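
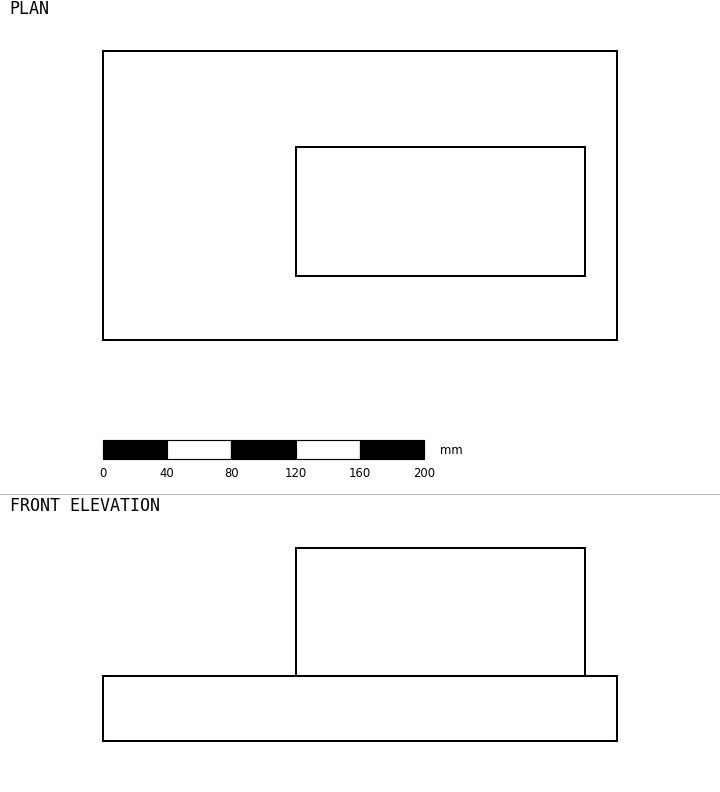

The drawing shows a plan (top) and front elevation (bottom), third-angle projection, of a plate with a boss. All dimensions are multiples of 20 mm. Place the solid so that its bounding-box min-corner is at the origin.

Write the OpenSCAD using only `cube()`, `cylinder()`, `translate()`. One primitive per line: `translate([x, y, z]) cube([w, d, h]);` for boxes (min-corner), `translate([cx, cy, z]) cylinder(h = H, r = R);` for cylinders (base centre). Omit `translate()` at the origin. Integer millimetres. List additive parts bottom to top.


cube([320, 180, 40]);
translate([120, 40, 40]) cube([180, 80, 80]);


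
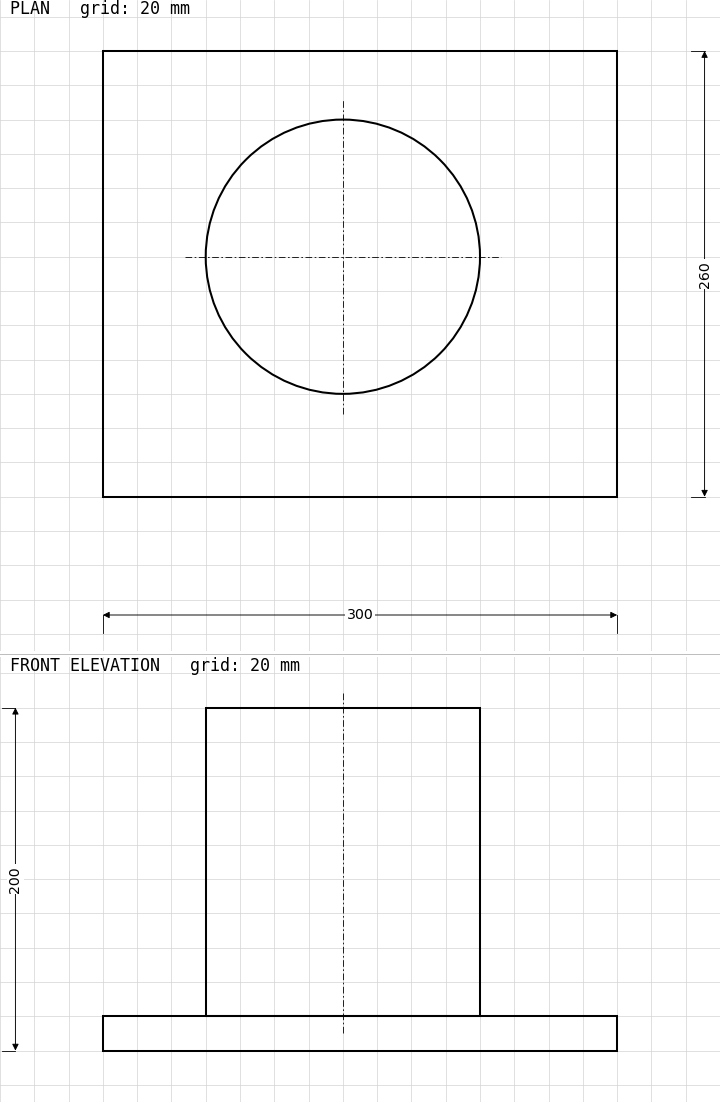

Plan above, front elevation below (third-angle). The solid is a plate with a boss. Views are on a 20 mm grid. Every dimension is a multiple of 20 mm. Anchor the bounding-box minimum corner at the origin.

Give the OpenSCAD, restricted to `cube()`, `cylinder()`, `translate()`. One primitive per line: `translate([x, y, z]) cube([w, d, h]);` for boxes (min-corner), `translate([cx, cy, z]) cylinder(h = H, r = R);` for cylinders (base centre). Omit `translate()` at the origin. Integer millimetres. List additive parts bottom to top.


cube([300, 260, 20]);
translate([140, 140, 20]) cylinder(h = 180, r = 80);


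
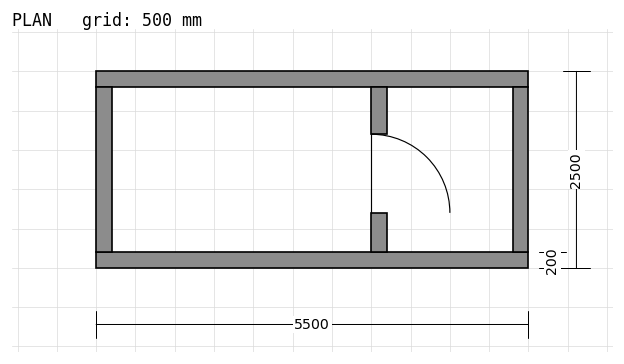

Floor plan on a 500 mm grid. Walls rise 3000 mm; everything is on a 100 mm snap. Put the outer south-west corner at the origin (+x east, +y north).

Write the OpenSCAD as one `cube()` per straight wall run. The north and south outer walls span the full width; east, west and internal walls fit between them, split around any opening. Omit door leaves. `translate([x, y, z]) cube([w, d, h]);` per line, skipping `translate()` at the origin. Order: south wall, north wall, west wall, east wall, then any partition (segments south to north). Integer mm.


cube([5500, 200, 3000]);
translate([0, 2300, 0]) cube([5500, 200, 3000]);
translate([0, 200, 0]) cube([200, 2100, 3000]);
translate([5300, 200, 0]) cube([200, 2100, 3000]);
translate([3500, 200, 0]) cube([200, 500, 3000]);
translate([3500, 1700, 0]) cube([200, 600, 3000]);


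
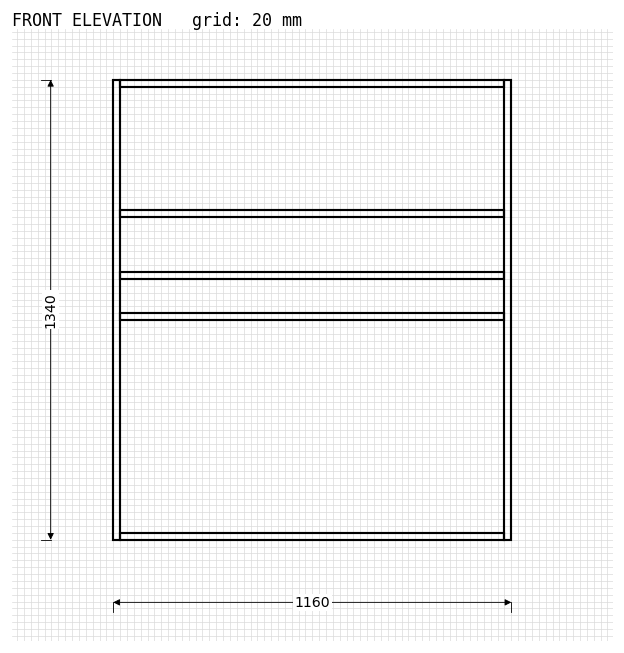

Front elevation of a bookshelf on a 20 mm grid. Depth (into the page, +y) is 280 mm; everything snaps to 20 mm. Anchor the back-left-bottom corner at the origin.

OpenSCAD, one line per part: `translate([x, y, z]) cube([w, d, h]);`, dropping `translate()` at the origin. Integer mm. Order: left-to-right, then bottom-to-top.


cube([20, 280, 1340]);
translate([20, 0, 0]) cube([1120, 280, 20]);
translate([20, 0, 640]) cube([1120, 280, 20]);
translate([20, 0, 760]) cube([1120, 280, 20]);
translate([20, 0, 940]) cube([1120, 280, 20]);
translate([20, 0, 1320]) cube([1120, 280, 20]);
translate([1140, 0, 0]) cube([20, 280, 1340]);


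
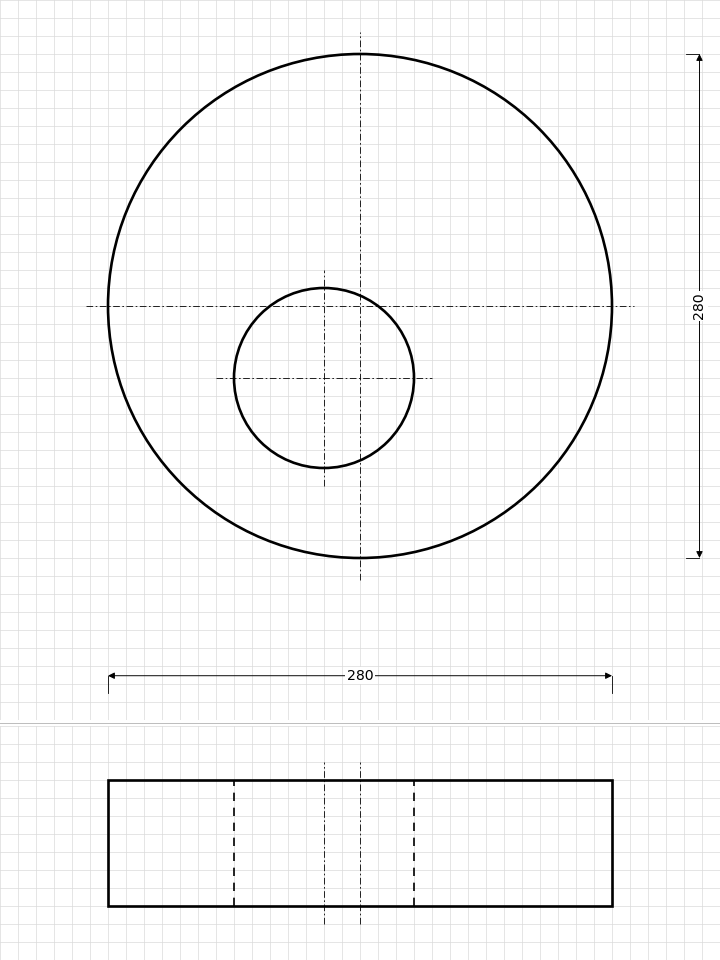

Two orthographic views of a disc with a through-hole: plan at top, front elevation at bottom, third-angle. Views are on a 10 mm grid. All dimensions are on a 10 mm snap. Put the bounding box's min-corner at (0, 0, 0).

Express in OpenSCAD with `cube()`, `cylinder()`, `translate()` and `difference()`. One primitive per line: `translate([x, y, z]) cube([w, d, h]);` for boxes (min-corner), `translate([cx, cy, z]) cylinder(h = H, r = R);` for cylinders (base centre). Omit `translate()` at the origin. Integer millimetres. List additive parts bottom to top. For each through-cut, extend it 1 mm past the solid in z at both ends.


difference() {
  translate([140, 140, 0]) cylinder(h = 70, r = 140);
  translate([120, 100, -1]) cylinder(h = 72, r = 50);
}


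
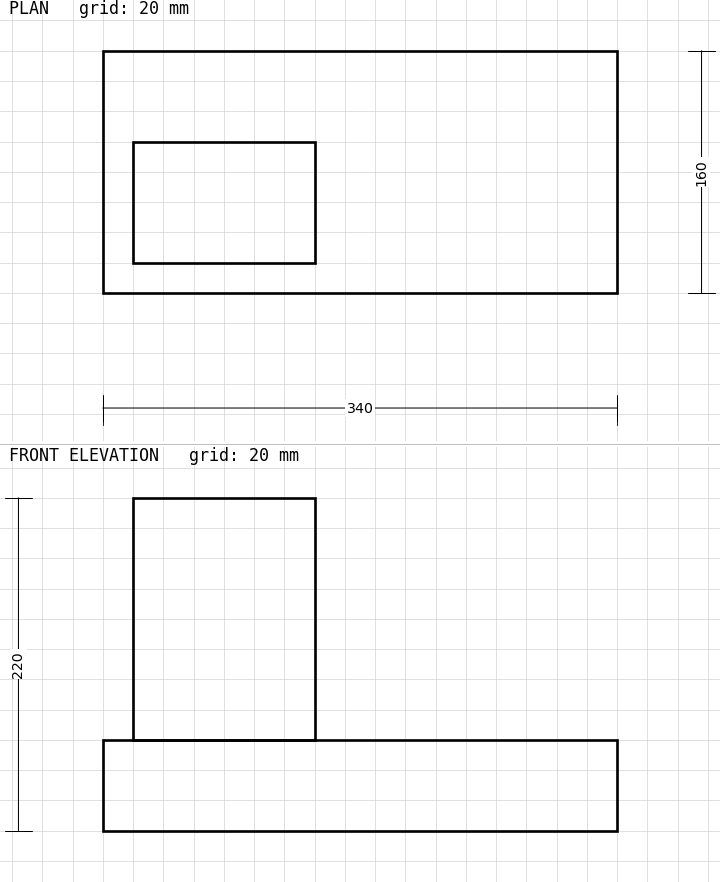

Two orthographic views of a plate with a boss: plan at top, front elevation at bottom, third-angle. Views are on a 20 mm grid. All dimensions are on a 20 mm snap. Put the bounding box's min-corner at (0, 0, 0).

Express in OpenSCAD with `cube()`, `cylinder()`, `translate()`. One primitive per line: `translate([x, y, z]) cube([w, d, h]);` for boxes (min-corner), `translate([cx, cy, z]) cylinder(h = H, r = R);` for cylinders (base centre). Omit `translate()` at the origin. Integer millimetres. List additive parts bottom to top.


cube([340, 160, 60]);
translate([20, 20, 60]) cube([120, 80, 160]);


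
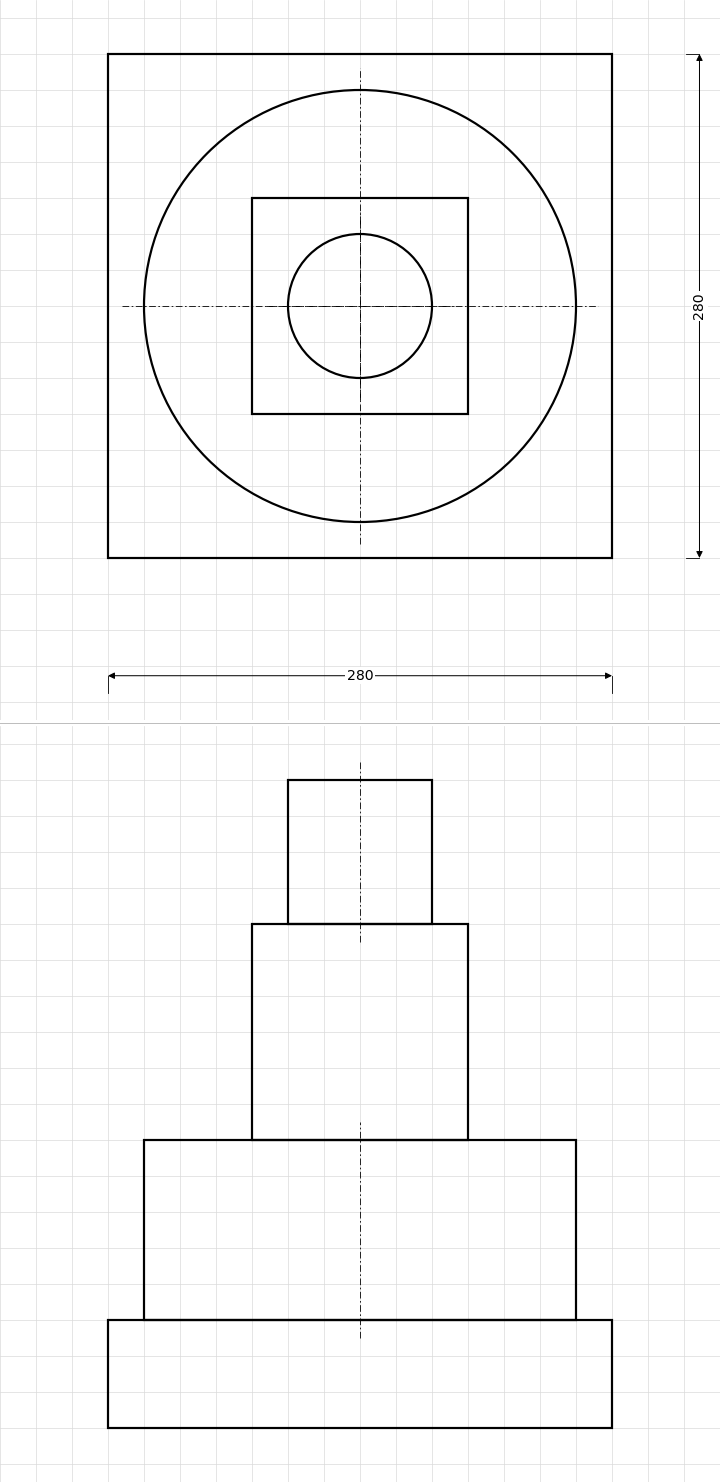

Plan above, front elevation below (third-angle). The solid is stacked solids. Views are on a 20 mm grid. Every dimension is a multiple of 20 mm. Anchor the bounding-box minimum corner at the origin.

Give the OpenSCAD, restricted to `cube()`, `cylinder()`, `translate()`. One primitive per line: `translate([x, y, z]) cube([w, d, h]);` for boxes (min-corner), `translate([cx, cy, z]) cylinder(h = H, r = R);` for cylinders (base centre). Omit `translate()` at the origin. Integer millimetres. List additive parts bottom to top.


cube([280, 280, 60]);
translate([140, 140, 60]) cylinder(h = 100, r = 120);
translate([80, 80, 160]) cube([120, 120, 120]);
translate([140, 140, 280]) cylinder(h = 80, r = 40);


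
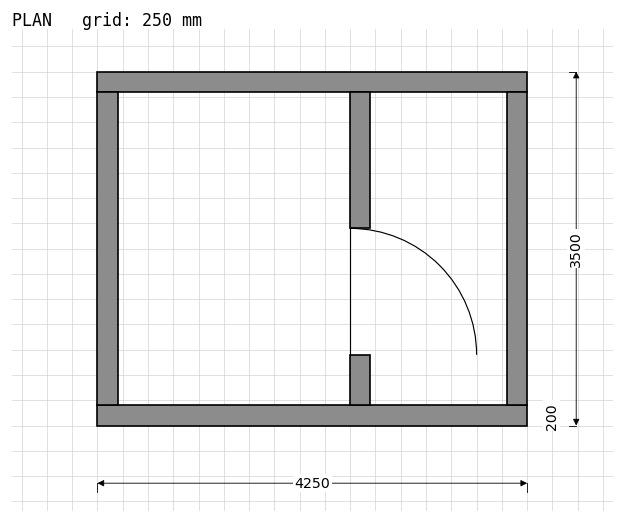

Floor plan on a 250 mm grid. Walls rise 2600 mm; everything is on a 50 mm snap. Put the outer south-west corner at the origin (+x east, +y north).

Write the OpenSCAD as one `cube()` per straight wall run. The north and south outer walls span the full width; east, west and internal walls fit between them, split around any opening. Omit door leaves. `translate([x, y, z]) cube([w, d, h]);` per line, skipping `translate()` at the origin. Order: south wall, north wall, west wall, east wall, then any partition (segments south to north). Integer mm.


cube([4250, 200, 2600]);
translate([0, 3300, 0]) cube([4250, 200, 2600]);
translate([0, 200, 0]) cube([200, 3100, 2600]);
translate([4050, 200, 0]) cube([200, 3100, 2600]);
translate([2500, 200, 0]) cube([200, 500, 2600]);
translate([2500, 1950, 0]) cube([200, 1350, 2600]);


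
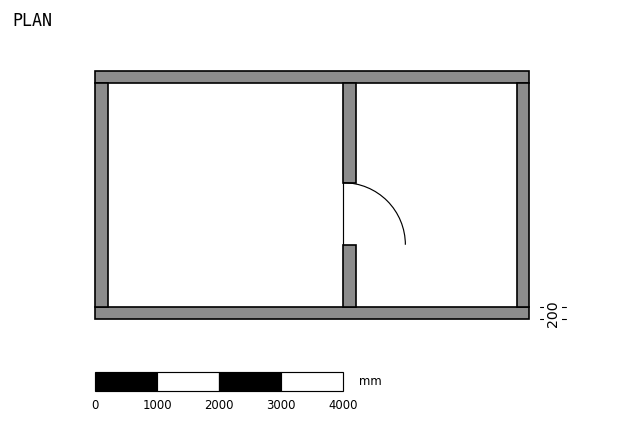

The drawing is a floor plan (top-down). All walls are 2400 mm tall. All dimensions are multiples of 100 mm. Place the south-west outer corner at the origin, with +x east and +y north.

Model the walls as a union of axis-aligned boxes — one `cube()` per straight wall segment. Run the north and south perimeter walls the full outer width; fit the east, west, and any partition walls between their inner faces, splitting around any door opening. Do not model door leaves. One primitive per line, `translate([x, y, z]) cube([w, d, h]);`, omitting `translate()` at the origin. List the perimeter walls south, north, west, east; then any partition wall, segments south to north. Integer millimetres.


cube([7000, 200, 2400]);
translate([0, 3800, 0]) cube([7000, 200, 2400]);
translate([0, 200, 0]) cube([200, 3600, 2400]);
translate([6800, 200, 0]) cube([200, 3600, 2400]);
translate([4000, 200, 0]) cube([200, 1000, 2400]);
translate([4000, 2200, 0]) cube([200, 1600, 2400]);


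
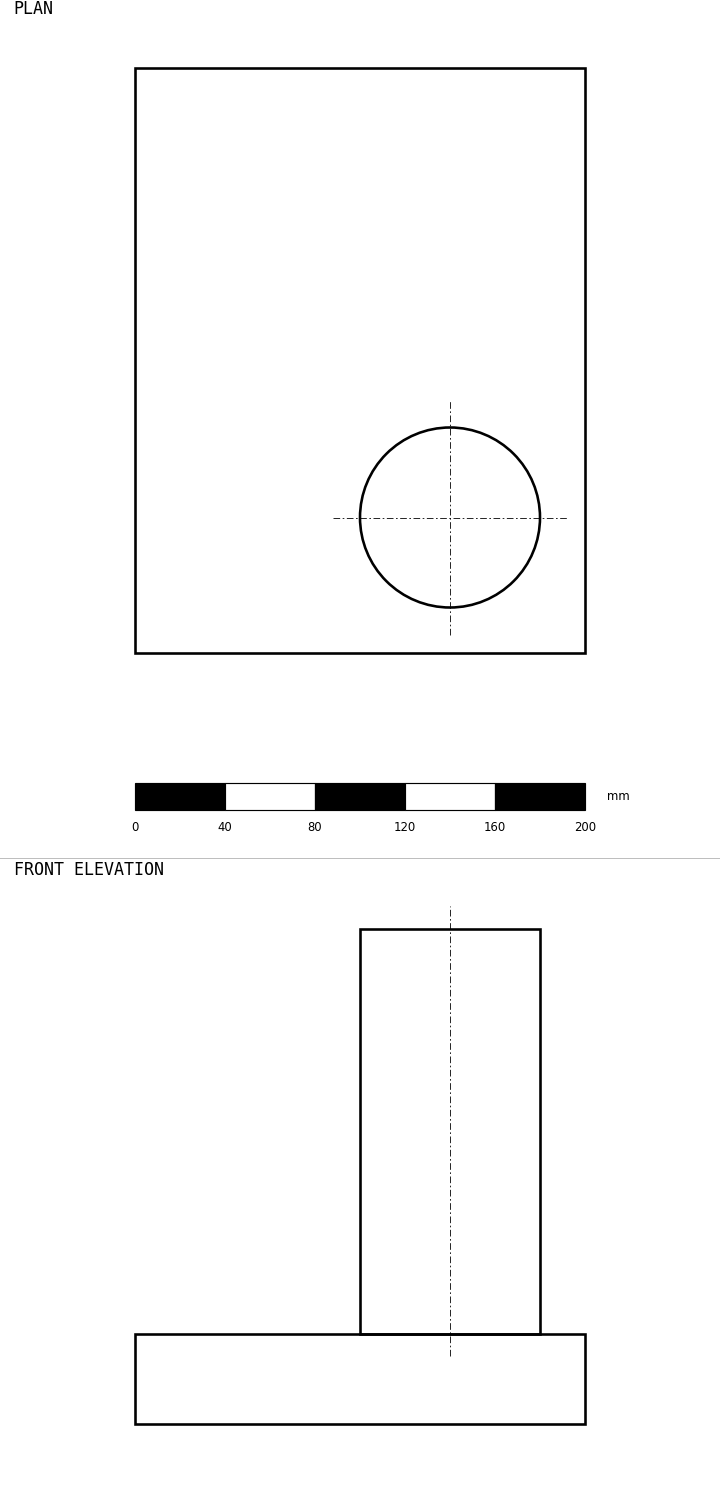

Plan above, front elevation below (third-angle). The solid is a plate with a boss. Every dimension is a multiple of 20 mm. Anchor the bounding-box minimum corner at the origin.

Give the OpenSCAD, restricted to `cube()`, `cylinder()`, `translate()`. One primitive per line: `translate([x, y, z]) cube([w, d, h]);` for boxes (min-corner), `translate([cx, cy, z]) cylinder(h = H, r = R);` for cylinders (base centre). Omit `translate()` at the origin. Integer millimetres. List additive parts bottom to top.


cube([200, 260, 40]);
translate([140, 60, 40]) cylinder(h = 180, r = 40);


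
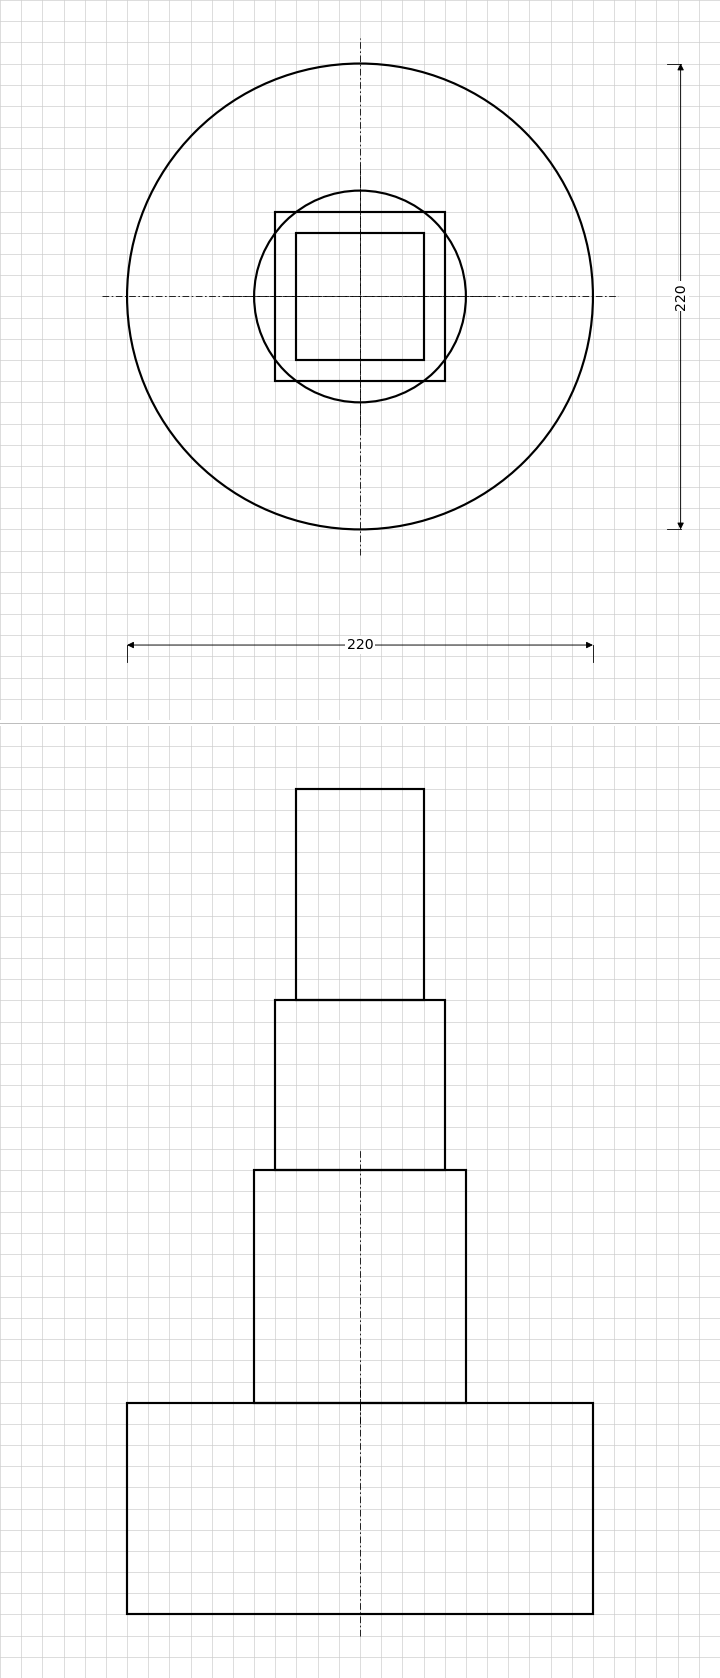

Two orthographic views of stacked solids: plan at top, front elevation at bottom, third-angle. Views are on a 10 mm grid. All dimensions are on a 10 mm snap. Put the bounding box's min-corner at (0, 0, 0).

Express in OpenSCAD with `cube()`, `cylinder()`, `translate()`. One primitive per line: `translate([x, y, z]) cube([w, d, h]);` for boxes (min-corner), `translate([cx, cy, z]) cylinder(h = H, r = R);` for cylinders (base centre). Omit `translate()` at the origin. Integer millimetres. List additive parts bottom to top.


translate([110, 110, 0]) cylinder(h = 100, r = 110);
translate([110, 110, 100]) cylinder(h = 110, r = 50);
translate([70, 70, 210]) cube([80, 80, 80]);
translate([80, 80, 290]) cube([60, 60, 100]);


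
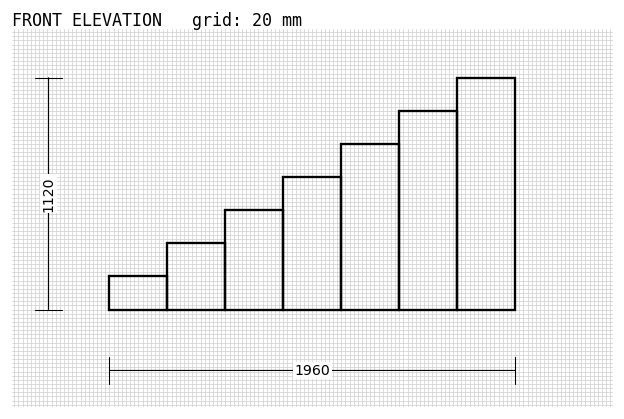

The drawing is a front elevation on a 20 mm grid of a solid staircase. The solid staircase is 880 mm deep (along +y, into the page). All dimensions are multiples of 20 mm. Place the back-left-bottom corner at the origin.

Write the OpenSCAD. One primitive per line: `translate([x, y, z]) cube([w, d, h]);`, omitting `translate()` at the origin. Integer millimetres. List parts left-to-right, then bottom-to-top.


cube([280, 880, 160]);
translate([280, 0, 0]) cube([280, 880, 320]);
translate([560, 0, 0]) cube([280, 880, 480]);
translate([840, 0, 0]) cube([280, 880, 640]);
translate([1120, 0, 0]) cube([280, 880, 800]);
translate([1400, 0, 0]) cube([280, 880, 960]);
translate([1680, 0, 0]) cube([280, 880, 1120]);


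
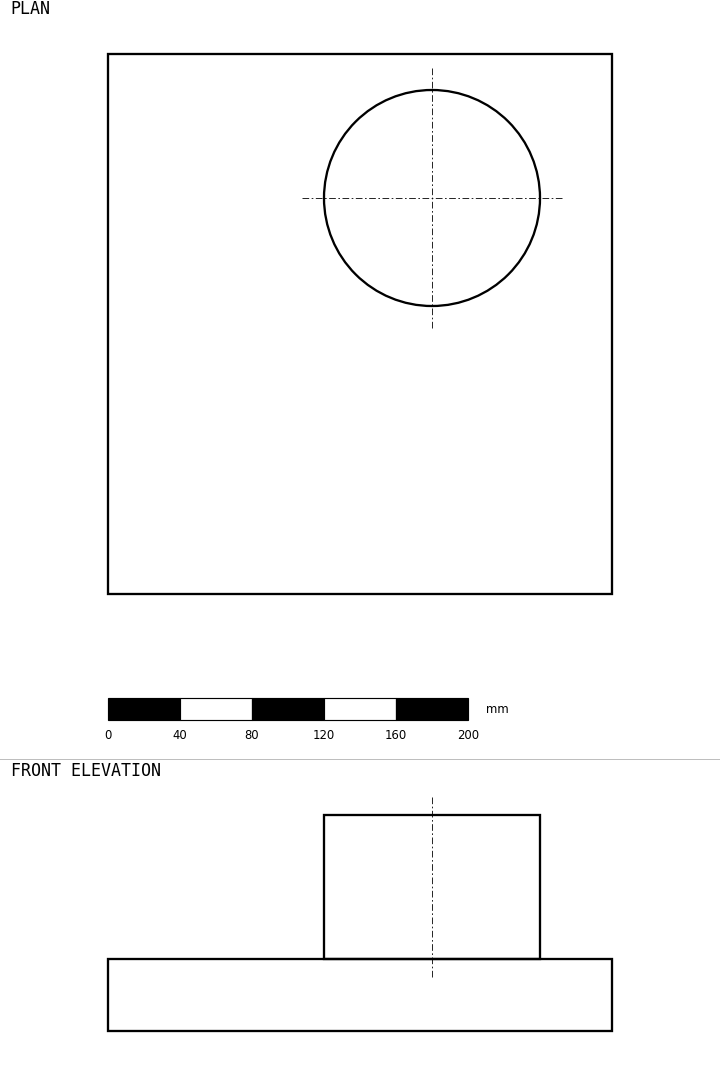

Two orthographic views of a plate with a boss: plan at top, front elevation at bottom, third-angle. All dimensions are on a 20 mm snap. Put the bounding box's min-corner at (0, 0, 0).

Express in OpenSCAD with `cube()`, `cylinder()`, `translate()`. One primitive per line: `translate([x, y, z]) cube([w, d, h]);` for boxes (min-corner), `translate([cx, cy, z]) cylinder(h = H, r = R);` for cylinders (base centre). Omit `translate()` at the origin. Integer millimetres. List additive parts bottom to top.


cube([280, 300, 40]);
translate([180, 220, 40]) cylinder(h = 80, r = 60);


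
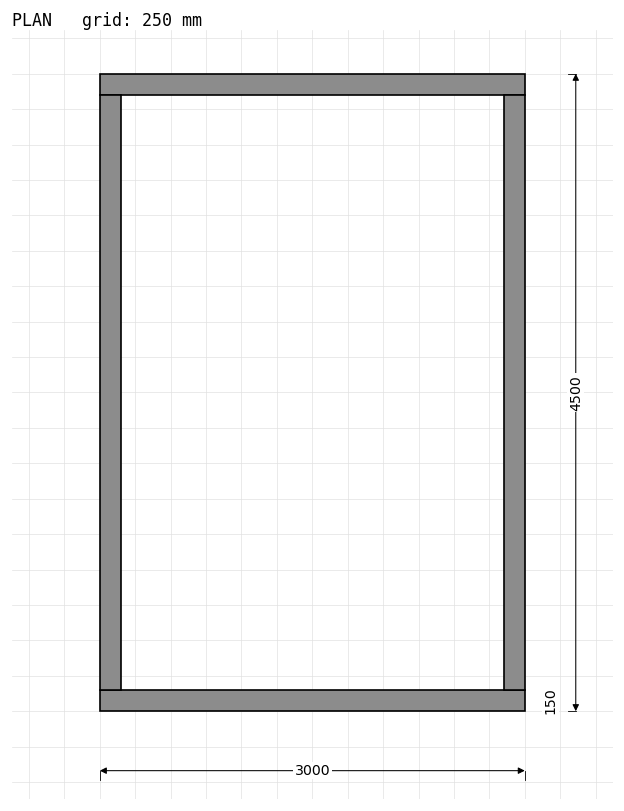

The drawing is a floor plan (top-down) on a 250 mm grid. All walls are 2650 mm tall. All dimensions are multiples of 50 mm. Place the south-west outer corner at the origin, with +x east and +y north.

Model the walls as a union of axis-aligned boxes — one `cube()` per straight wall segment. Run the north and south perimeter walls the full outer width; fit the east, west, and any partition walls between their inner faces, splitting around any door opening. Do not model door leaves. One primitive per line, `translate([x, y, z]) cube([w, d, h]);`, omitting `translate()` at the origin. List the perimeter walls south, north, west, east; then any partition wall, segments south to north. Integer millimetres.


cube([3000, 150, 2650]);
translate([0, 4350, 0]) cube([3000, 150, 2650]);
translate([0, 150, 0]) cube([150, 4200, 2650]);
translate([2850, 150, 0]) cube([150, 4200, 2650]);


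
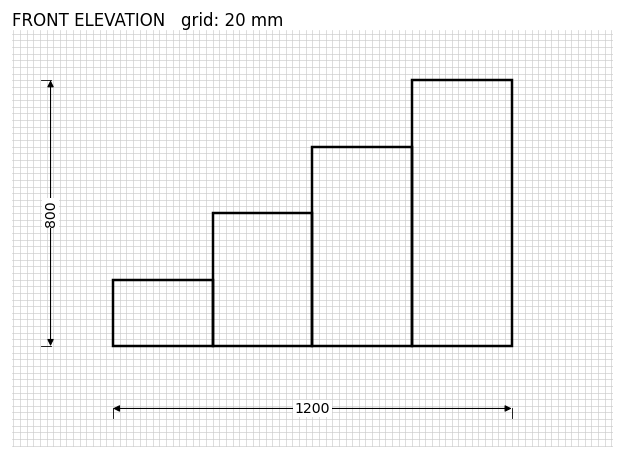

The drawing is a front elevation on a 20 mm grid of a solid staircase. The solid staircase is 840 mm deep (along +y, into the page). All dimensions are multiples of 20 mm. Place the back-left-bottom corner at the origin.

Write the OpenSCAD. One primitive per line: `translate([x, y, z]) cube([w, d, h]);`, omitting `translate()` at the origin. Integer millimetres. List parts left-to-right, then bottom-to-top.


cube([300, 840, 200]);
translate([300, 0, 0]) cube([300, 840, 400]);
translate([600, 0, 0]) cube([300, 840, 600]);
translate([900, 0, 0]) cube([300, 840, 800]);


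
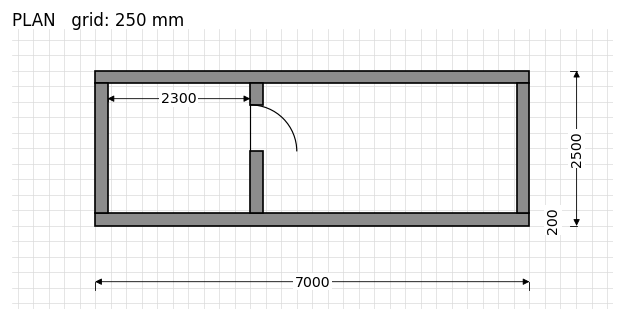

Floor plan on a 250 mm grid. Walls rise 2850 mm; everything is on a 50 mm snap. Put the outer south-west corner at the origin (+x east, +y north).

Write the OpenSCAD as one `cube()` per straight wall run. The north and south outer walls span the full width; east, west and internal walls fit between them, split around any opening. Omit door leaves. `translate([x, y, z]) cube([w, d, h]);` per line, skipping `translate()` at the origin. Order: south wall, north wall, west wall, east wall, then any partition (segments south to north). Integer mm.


cube([7000, 200, 2850]);
translate([0, 2300, 0]) cube([7000, 200, 2850]);
translate([0, 200, 0]) cube([200, 2100, 2850]);
translate([6800, 200, 0]) cube([200, 2100, 2850]);
translate([2500, 200, 0]) cube([200, 1000, 2850]);
translate([2500, 1950, 0]) cube([200, 350, 2850]);


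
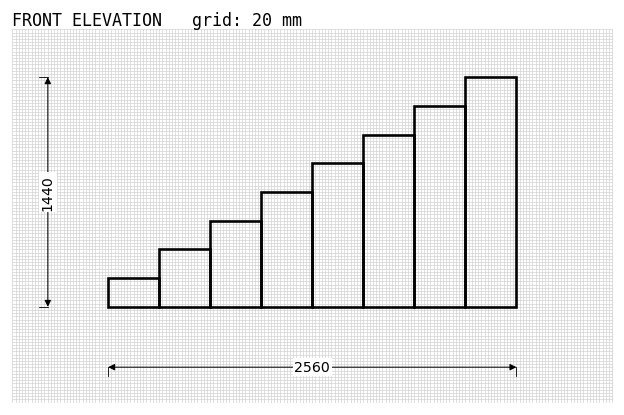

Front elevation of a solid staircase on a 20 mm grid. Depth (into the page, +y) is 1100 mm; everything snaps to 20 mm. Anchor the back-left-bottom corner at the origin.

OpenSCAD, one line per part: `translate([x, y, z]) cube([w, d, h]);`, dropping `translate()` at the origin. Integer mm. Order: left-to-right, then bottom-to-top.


cube([320, 1100, 180]);
translate([320, 0, 0]) cube([320, 1100, 360]);
translate([640, 0, 0]) cube([320, 1100, 540]);
translate([960, 0, 0]) cube([320, 1100, 720]);
translate([1280, 0, 0]) cube([320, 1100, 900]);
translate([1600, 0, 0]) cube([320, 1100, 1080]);
translate([1920, 0, 0]) cube([320, 1100, 1260]);
translate([2240, 0, 0]) cube([320, 1100, 1440]);


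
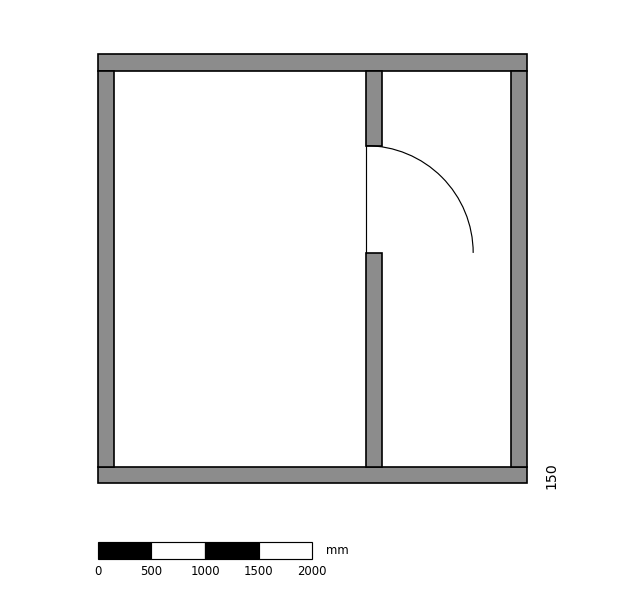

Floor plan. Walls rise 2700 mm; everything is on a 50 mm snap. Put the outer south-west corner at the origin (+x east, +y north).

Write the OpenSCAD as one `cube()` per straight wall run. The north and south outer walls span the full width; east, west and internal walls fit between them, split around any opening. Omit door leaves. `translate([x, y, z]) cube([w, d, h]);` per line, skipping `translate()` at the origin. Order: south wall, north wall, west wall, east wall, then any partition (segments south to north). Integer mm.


cube([4000, 150, 2700]);
translate([0, 3850, 0]) cube([4000, 150, 2700]);
translate([0, 150, 0]) cube([150, 3700, 2700]);
translate([3850, 150, 0]) cube([150, 3700, 2700]);
translate([2500, 150, 0]) cube([150, 2000, 2700]);
translate([2500, 3150, 0]) cube([150, 700, 2700]);


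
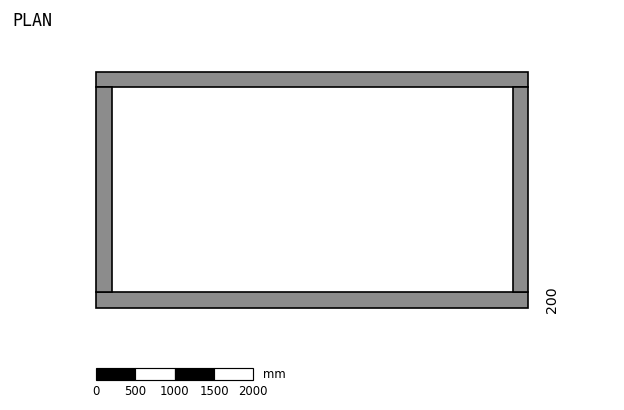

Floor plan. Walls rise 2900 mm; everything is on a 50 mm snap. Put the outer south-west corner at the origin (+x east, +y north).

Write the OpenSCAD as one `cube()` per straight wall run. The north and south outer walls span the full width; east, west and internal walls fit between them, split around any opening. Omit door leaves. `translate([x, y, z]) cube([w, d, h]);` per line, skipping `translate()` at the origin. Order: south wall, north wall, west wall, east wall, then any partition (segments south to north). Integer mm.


cube([5500, 200, 2900]);
translate([0, 2800, 0]) cube([5500, 200, 2900]);
translate([0, 200, 0]) cube([200, 2600, 2900]);
translate([5300, 200, 0]) cube([200, 2600, 2900]);


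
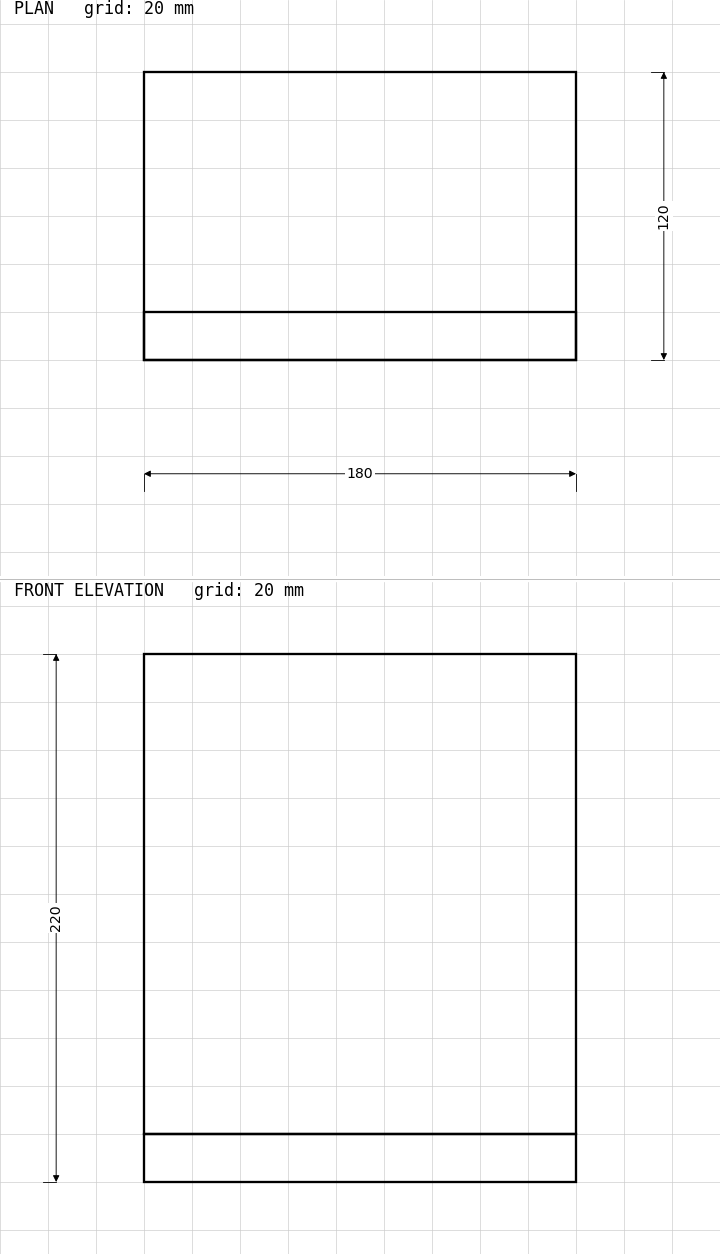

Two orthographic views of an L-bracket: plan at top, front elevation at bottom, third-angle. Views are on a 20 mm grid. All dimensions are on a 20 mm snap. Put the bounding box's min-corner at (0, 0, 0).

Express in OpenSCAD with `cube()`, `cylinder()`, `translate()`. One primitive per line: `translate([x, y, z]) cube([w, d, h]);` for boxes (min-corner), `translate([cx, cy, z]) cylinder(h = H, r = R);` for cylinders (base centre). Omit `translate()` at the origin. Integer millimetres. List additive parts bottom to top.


cube([180, 120, 20]);
translate([0, 0, 20]) cube([180, 20, 200]);


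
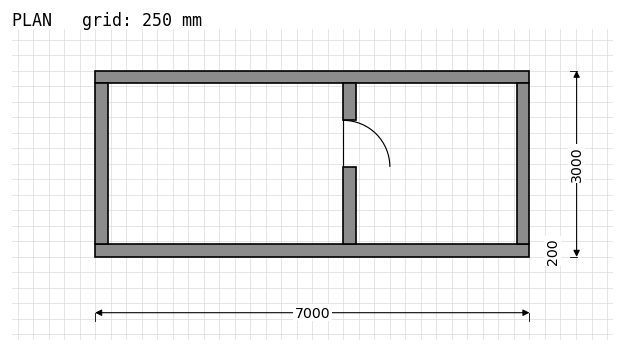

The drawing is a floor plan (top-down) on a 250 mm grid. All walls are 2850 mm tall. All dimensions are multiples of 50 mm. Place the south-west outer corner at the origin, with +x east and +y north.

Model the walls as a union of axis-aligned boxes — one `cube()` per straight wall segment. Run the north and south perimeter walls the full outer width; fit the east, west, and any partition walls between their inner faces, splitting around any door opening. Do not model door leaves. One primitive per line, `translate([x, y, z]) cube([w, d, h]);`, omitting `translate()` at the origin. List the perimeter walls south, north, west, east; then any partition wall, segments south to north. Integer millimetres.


cube([7000, 200, 2850]);
translate([0, 2800, 0]) cube([7000, 200, 2850]);
translate([0, 200, 0]) cube([200, 2600, 2850]);
translate([6800, 200, 0]) cube([200, 2600, 2850]);
translate([4000, 200, 0]) cube([200, 1250, 2850]);
translate([4000, 2200, 0]) cube([200, 600, 2850]);


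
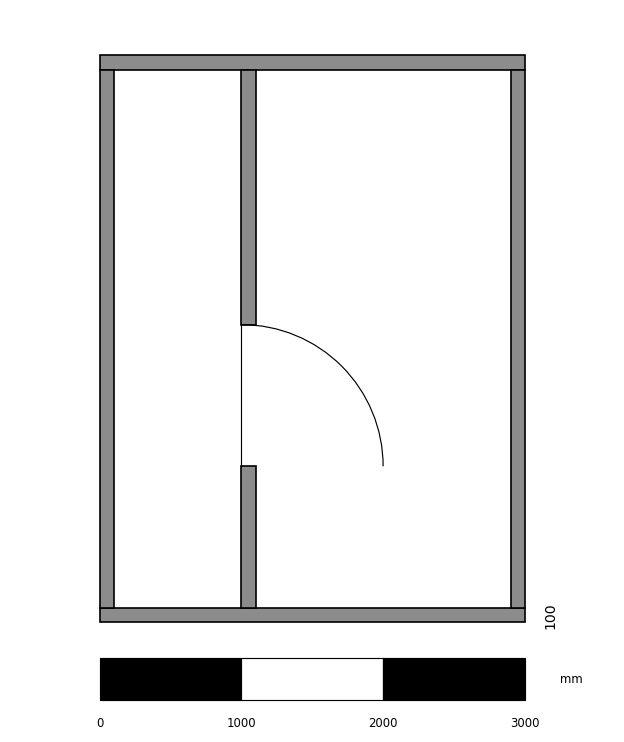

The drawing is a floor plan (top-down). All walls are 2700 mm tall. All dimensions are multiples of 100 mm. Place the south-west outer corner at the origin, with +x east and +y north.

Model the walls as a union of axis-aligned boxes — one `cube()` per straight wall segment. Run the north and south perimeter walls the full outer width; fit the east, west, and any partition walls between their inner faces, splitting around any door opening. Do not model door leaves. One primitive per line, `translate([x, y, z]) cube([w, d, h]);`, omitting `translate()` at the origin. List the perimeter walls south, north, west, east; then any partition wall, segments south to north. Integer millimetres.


cube([3000, 100, 2700]);
translate([0, 3900, 0]) cube([3000, 100, 2700]);
translate([0, 100, 0]) cube([100, 3800, 2700]);
translate([2900, 100, 0]) cube([100, 3800, 2700]);
translate([1000, 100, 0]) cube([100, 1000, 2700]);
translate([1000, 2100, 0]) cube([100, 1800, 2700]);


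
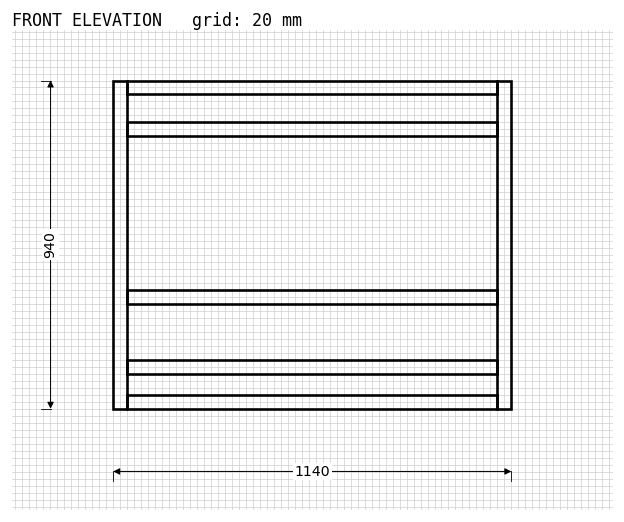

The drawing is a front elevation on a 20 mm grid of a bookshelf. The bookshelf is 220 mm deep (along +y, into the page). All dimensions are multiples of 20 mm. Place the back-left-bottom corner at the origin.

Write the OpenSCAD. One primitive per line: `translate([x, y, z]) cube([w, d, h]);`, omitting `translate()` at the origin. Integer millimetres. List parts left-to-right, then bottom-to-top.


cube([40, 220, 940]);
translate([40, 0, 0]) cube([1060, 220, 40]);
translate([40, 0, 100]) cube([1060, 220, 40]);
translate([40, 0, 300]) cube([1060, 220, 40]);
translate([40, 0, 780]) cube([1060, 220, 40]);
translate([40, 0, 900]) cube([1060, 220, 40]);
translate([1100, 0, 0]) cube([40, 220, 940]);


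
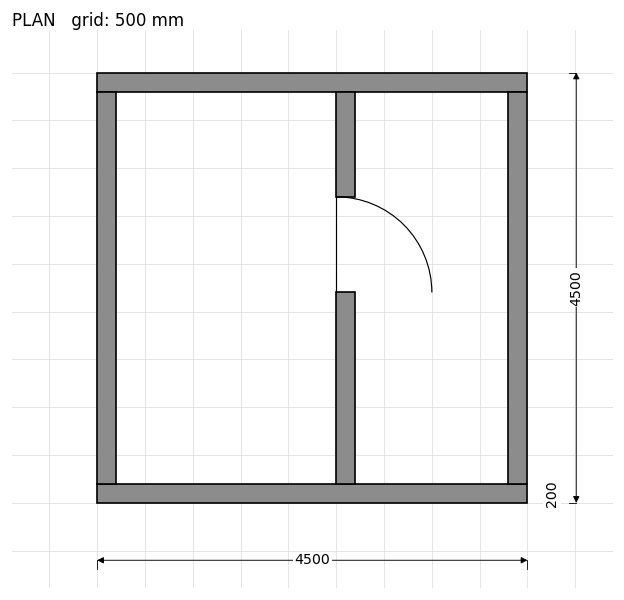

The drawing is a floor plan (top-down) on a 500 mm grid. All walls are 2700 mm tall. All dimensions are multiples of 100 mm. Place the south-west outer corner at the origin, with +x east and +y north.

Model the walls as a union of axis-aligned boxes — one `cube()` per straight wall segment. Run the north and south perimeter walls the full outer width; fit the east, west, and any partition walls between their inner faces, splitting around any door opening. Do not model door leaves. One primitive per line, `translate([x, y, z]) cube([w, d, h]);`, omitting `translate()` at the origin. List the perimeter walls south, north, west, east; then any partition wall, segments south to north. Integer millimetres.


cube([4500, 200, 2700]);
translate([0, 4300, 0]) cube([4500, 200, 2700]);
translate([0, 200, 0]) cube([200, 4100, 2700]);
translate([4300, 200, 0]) cube([200, 4100, 2700]);
translate([2500, 200, 0]) cube([200, 2000, 2700]);
translate([2500, 3200, 0]) cube([200, 1100, 2700]);


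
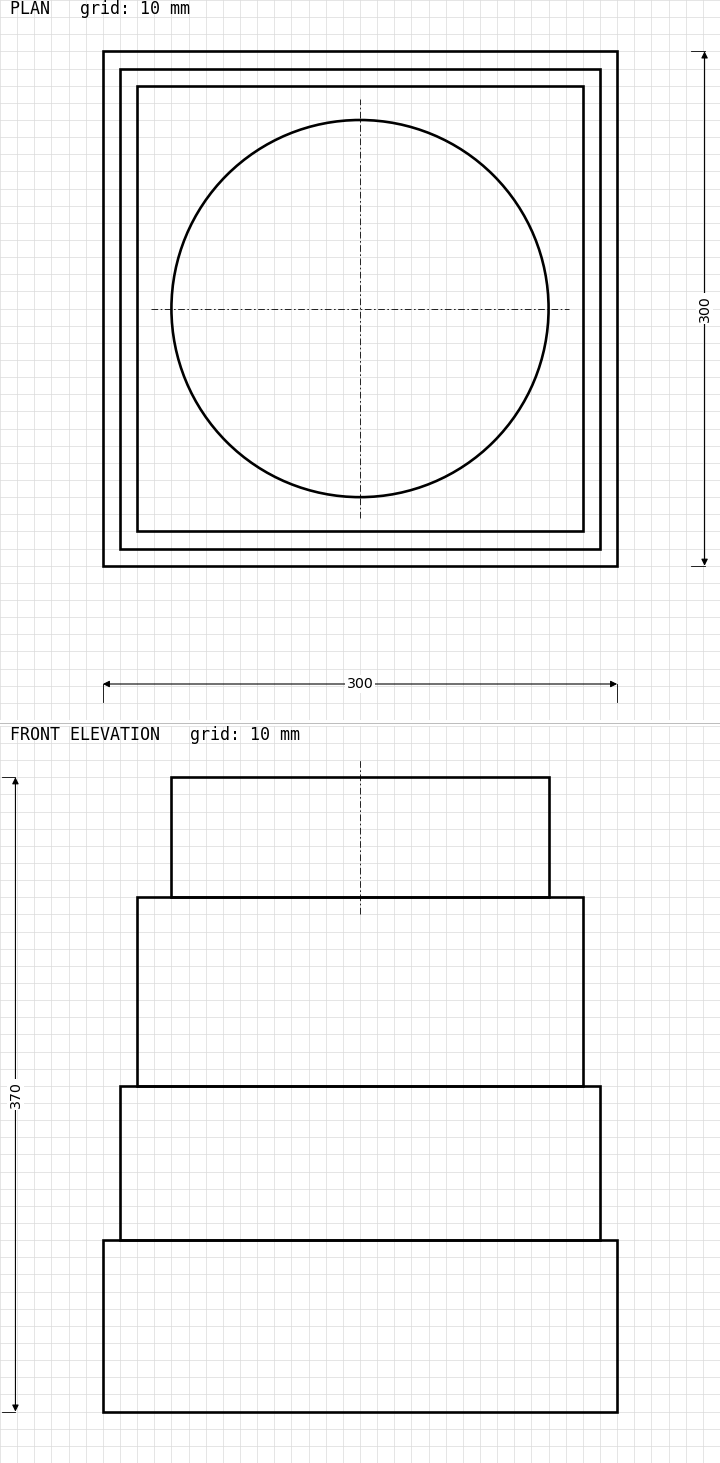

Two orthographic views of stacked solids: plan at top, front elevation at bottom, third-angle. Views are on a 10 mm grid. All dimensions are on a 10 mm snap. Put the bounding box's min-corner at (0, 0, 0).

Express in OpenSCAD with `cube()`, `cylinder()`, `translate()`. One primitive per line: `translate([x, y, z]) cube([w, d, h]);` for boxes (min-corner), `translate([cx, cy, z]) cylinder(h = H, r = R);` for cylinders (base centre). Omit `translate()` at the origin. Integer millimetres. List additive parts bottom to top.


cube([300, 300, 100]);
translate([10, 10, 100]) cube([280, 280, 90]);
translate([20, 20, 190]) cube([260, 260, 110]);
translate([150, 150, 300]) cylinder(h = 70, r = 110);


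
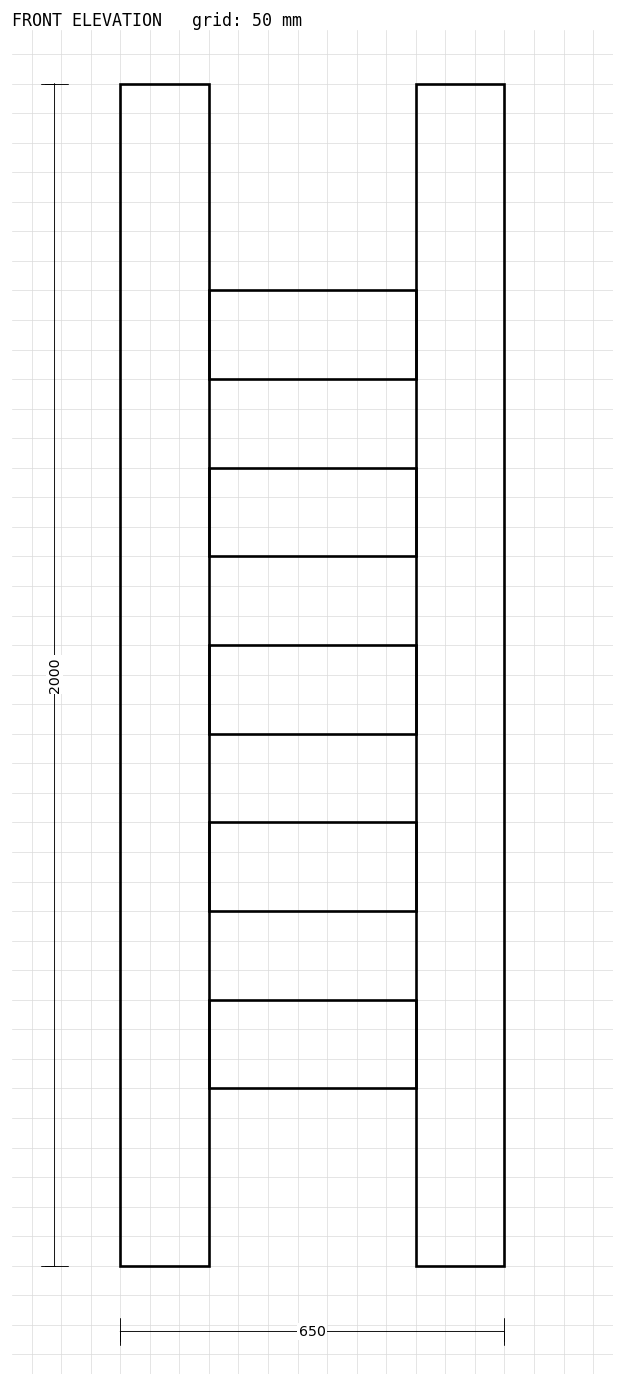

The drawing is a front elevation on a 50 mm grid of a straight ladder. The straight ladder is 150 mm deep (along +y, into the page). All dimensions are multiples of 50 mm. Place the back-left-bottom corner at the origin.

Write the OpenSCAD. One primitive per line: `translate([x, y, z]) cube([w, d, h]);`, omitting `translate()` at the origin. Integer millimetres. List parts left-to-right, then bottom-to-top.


cube([150, 150, 2000]);
translate([150, 0, 300]) cube([350, 150, 150]);
translate([150, 0, 600]) cube([350, 150, 150]);
translate([150, 0, 900]) cube([350, 150, 150]);
translate([150, 0, 1200]) cube([350, 150, 150]);
translate([150, 0, 1500]) cube([350, 150, 150]);
translate([500, 0, 0]) cube([150, 150, 2000]);


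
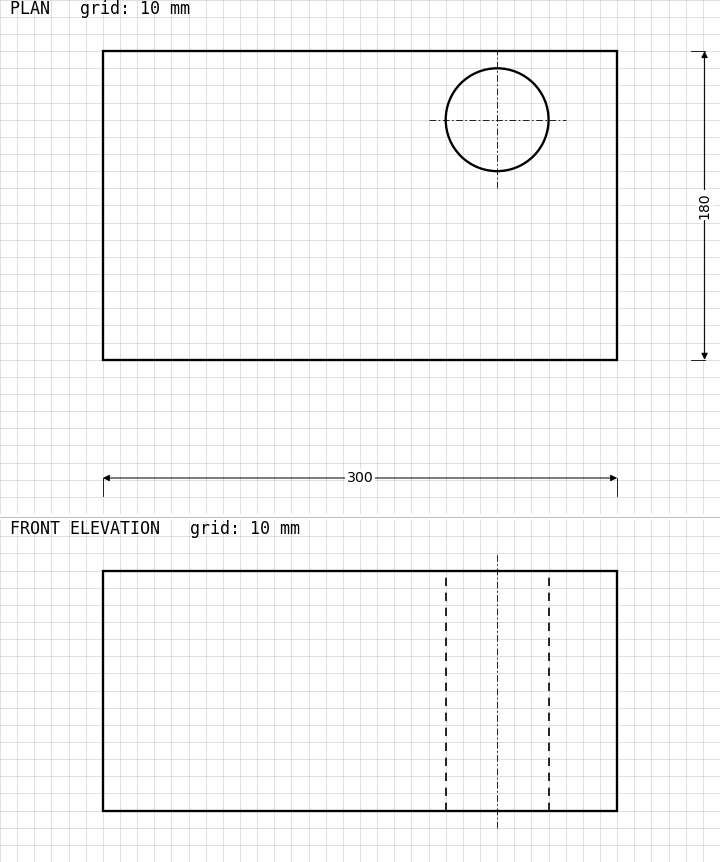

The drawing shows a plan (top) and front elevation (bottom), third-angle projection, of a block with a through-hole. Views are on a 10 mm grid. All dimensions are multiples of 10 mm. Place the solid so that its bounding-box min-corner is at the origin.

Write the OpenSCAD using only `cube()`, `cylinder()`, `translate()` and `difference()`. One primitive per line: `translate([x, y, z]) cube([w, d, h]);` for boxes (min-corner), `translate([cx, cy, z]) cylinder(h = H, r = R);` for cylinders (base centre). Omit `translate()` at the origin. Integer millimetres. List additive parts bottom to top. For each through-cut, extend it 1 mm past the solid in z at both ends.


difference() {
  cube([300, 180, 140]);
  translate([230, 140, -1]) cylinder(h = 142, r = 30);
}


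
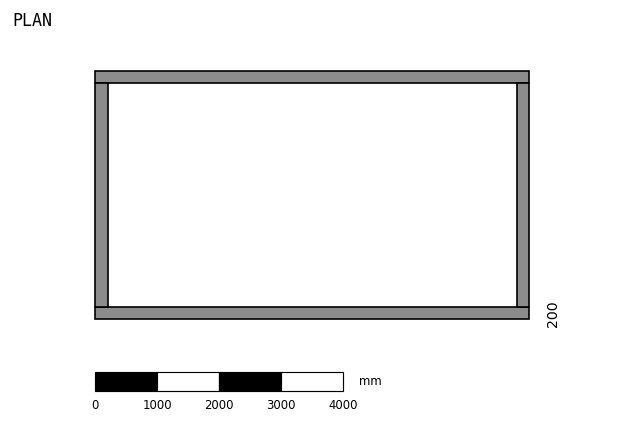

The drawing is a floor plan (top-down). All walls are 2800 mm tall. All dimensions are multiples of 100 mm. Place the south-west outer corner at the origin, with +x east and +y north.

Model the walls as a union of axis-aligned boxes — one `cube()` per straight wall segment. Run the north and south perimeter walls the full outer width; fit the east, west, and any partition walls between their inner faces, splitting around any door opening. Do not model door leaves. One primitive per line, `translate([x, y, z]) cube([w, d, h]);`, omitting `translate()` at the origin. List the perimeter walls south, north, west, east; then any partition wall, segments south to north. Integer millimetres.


cube([7000, 200, 2800]);
translate([0, 3800, 0]) cube([7000, 200, 2800]);
translate([0, 200, 0]) cube([200, 3600, 2800]);
translate([6800, 200, 0]) cube([200, 3600, 2800]);


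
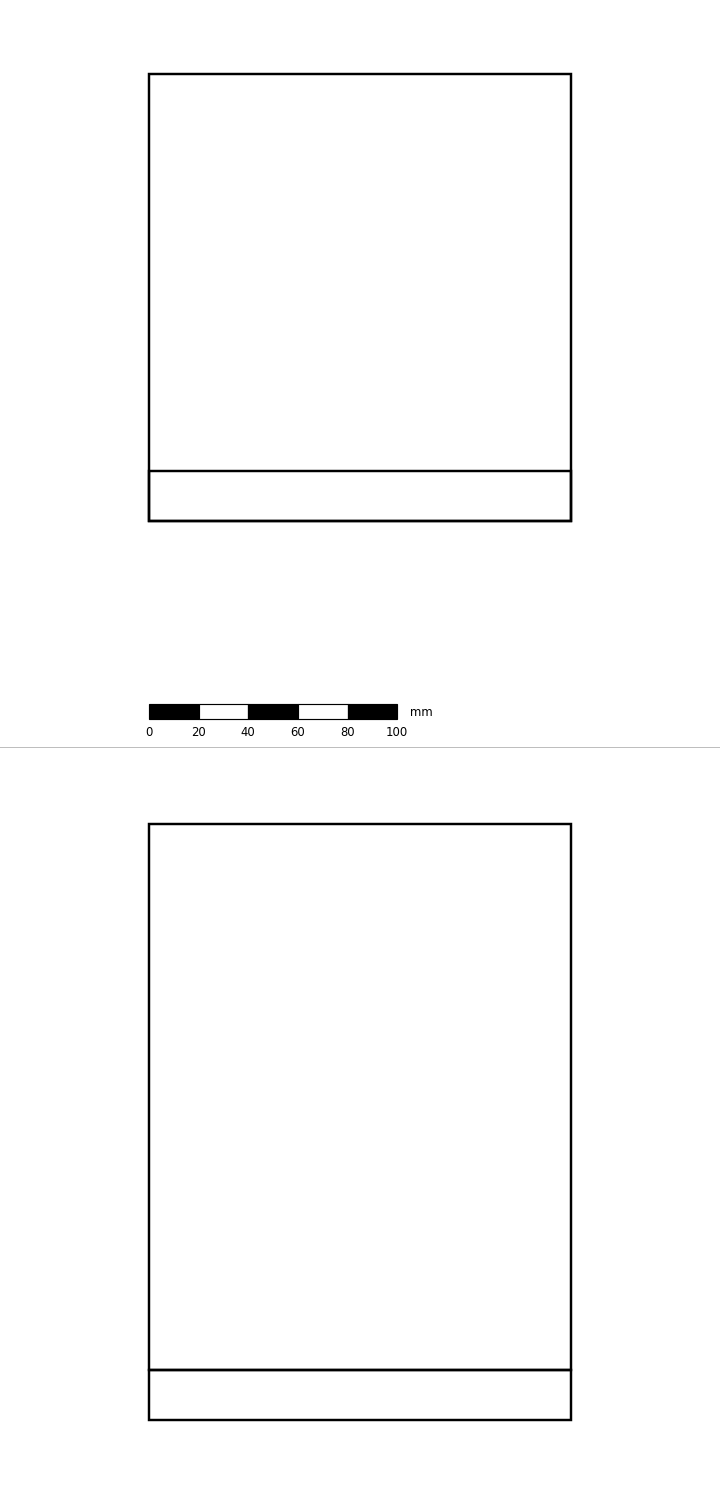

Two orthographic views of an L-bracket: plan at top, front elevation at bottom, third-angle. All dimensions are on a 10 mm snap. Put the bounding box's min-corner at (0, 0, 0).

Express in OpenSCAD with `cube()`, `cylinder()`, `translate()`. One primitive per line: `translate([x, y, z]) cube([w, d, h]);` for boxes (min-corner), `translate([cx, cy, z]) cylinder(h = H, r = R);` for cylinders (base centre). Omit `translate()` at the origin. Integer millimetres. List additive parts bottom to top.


cube([170, 180, 20]);
translate([0, 0, 20]) cube([170, 20, 220]);


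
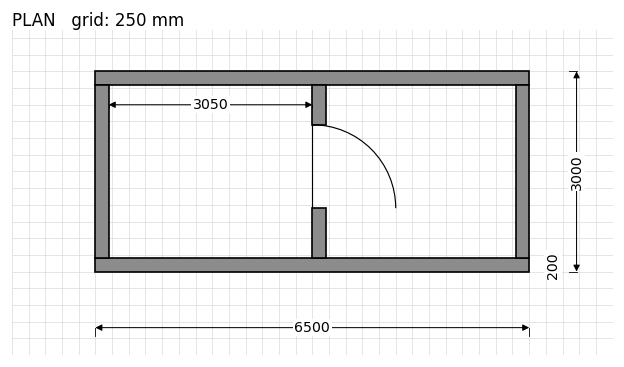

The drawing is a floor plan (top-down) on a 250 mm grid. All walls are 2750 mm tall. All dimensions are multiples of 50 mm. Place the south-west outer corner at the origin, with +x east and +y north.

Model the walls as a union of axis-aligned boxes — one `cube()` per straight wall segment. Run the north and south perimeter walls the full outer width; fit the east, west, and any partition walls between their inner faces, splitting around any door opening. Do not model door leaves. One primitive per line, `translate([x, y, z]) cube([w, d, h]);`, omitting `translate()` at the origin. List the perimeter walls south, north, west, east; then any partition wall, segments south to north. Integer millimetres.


cube([6500, 200, 2750]);
translate([0, 2800, 0]) cube([6500, 200, 2750]);
translate([0, 200, 0]) cube([200, 2600, 2750]);
translate([6300, 200, 0]) cube([200, 2600, 2750]);
translate([3250, 200, 0]) cube([200, 750, 2750]);
translate([3250, 2200, 0]) cube([200, 600, 2750]);


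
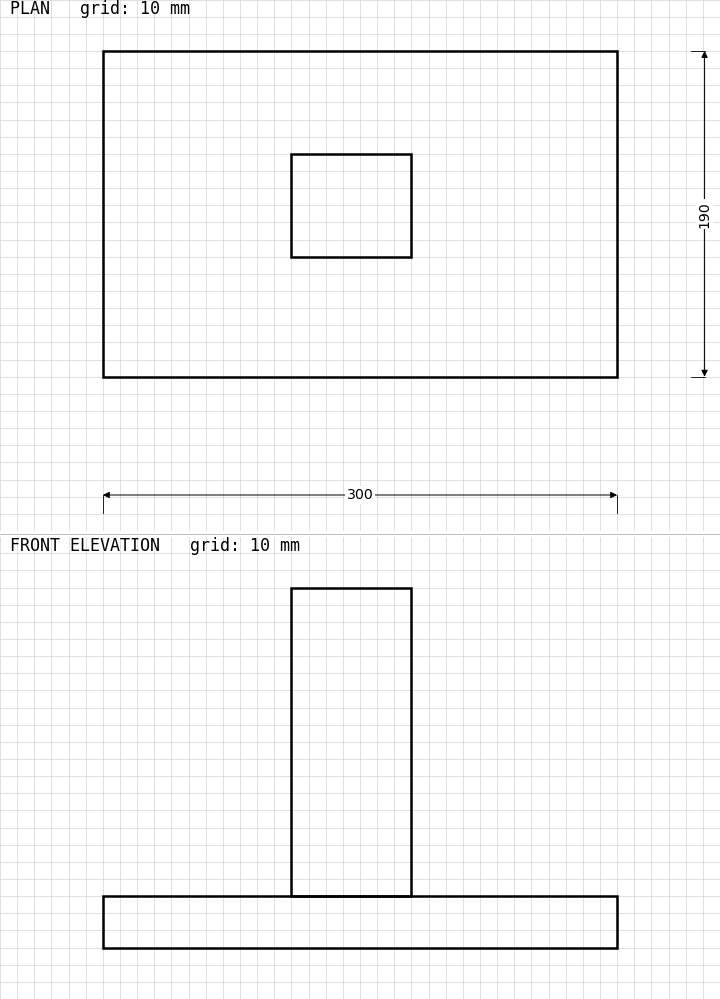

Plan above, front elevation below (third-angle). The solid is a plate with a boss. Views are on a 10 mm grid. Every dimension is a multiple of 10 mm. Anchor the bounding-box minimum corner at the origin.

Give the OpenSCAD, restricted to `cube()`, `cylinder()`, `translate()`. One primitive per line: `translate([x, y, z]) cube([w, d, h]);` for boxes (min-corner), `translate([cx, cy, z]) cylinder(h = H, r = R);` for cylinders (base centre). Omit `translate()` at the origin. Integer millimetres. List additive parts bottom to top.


cube([300, 190, 30]);
translate([110, 70, 30]) cube([70, 60, 180]);


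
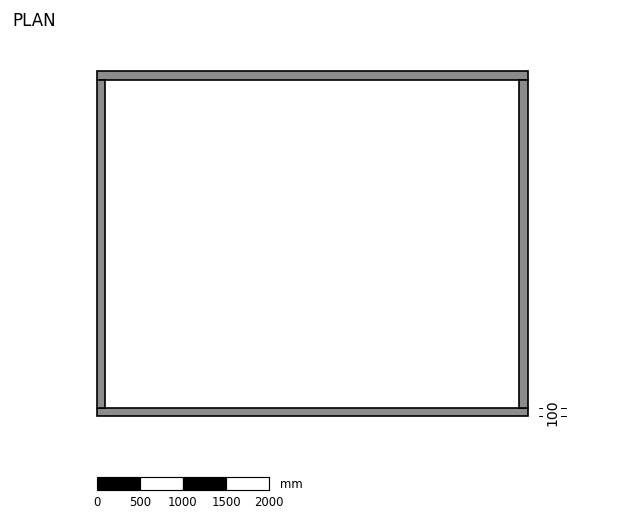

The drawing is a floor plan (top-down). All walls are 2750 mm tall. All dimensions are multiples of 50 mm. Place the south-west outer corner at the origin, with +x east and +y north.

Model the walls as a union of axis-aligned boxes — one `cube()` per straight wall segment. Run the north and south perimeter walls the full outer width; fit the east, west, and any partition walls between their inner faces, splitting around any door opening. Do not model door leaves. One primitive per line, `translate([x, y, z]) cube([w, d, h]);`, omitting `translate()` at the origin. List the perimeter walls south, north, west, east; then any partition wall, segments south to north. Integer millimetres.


cube([5000, 100, 2750]);
translate([0, 3900, 0]) cube([5000, 100, 2750]);
translate([0, 100, 0]) cube([100, 3800, 2750]);
translate([4900, 100, 0]) cube([100, 3800, 2750]);


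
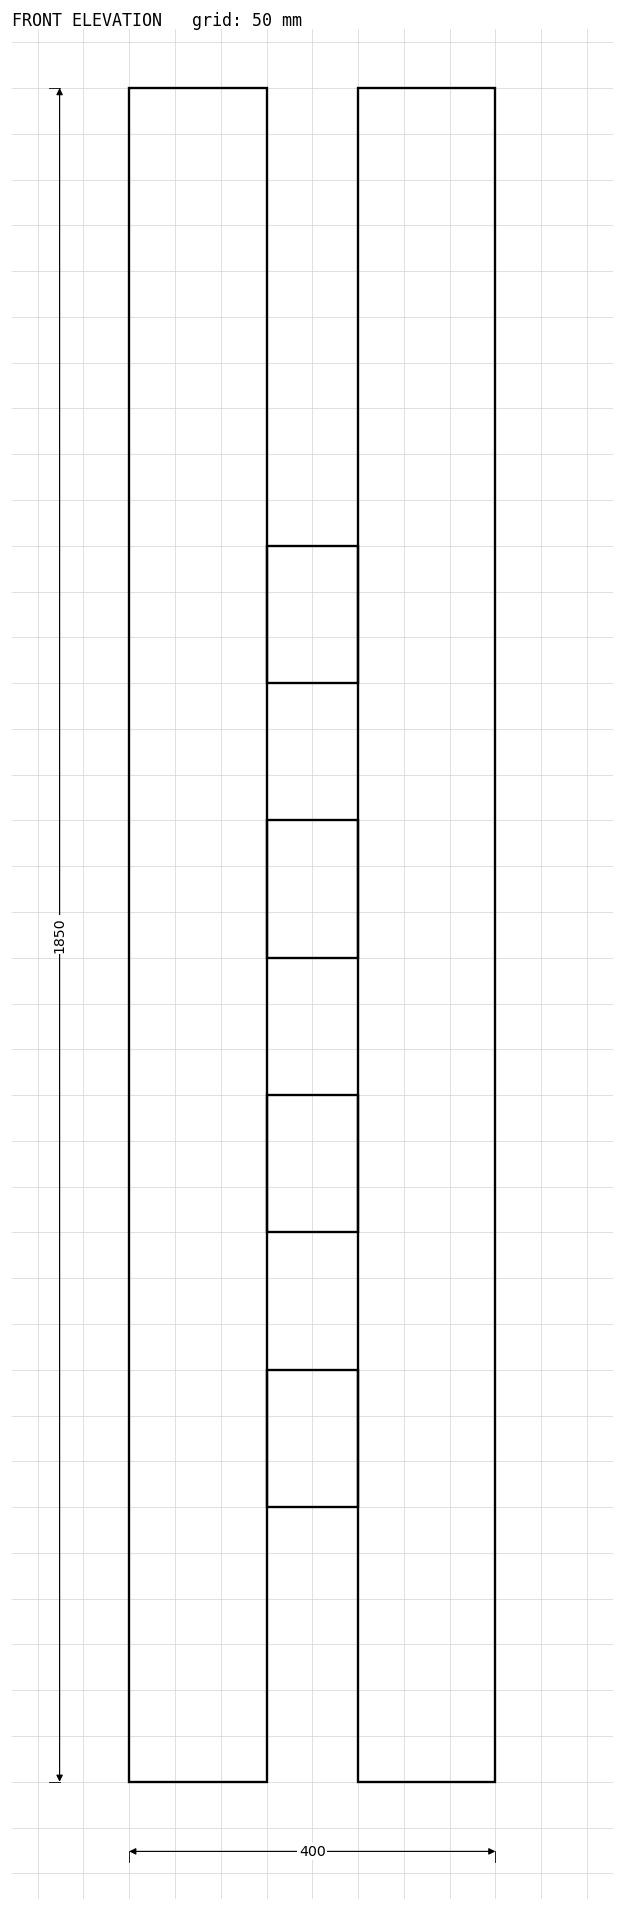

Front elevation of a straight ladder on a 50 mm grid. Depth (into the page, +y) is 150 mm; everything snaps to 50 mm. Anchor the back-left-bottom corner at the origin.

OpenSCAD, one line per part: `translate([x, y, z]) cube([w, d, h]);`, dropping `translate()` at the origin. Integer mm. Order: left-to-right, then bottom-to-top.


cube([150, 150, 1850]);
translate([150, 0, 300]) cube([100, 150, 150]);
translate([150, 0, 600]) cube([100, 150, 150]);
translate([150, 0, 900]) cube([100, 150, 150]);
translate([150, 0, 1200]) cube([100, 150, 150]);
translate([250, 0, 0]) cube([150, 150, 1850]);


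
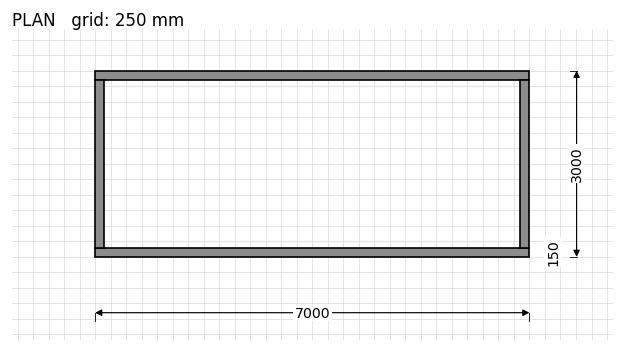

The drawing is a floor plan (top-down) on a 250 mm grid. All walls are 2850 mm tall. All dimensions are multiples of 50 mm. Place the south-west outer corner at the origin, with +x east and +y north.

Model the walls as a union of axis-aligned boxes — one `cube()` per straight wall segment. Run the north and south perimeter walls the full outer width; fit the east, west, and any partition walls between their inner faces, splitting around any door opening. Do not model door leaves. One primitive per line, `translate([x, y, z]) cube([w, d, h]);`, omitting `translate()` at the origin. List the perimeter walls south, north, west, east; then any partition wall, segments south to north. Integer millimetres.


cube([7000, 150, 2850]);
translate([0, 2850, 0]) cube([7000, 150, 2850]);
translate([0, 150, 0]) cube([150, 2700, 2850]);
translate([6850, 150, 0]) cube([150, 2700, 2850]);


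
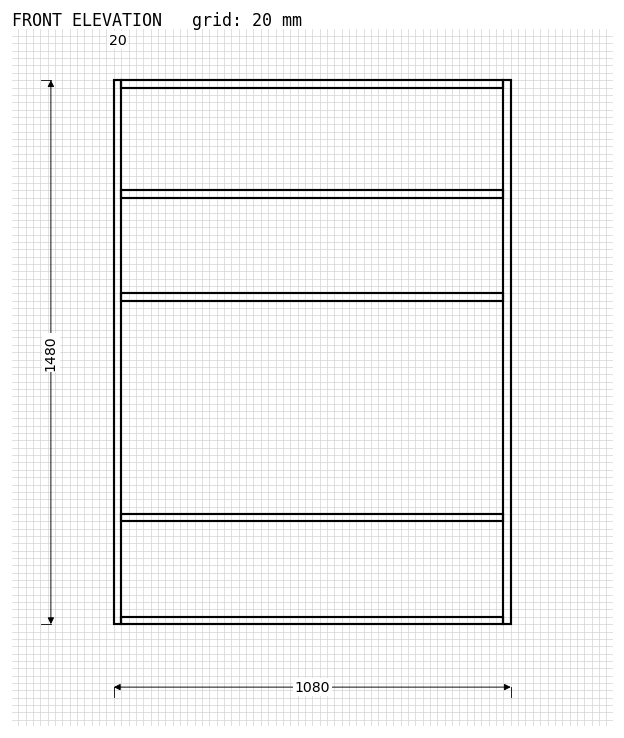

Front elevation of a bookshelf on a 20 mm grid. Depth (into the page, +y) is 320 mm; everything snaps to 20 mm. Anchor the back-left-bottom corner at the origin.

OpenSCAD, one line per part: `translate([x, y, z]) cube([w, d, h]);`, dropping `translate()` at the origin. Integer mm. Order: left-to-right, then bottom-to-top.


cube([20, 320, 1480]);
translate([20, 0, 0]) cube([1040, 320, 20]);
translate([20, 0, 280]) cube([1040, 320, 20]);
translate([20, 0, 880]) cube([1040, 320, 20]);
translate([20, 0, 1160]) cube([1040, 320, 20]);
translate([20, 0, 1460]) cube([1040, 320, 20]);
translate([1060, 0, 0]) cube([20, 320, 1480]);


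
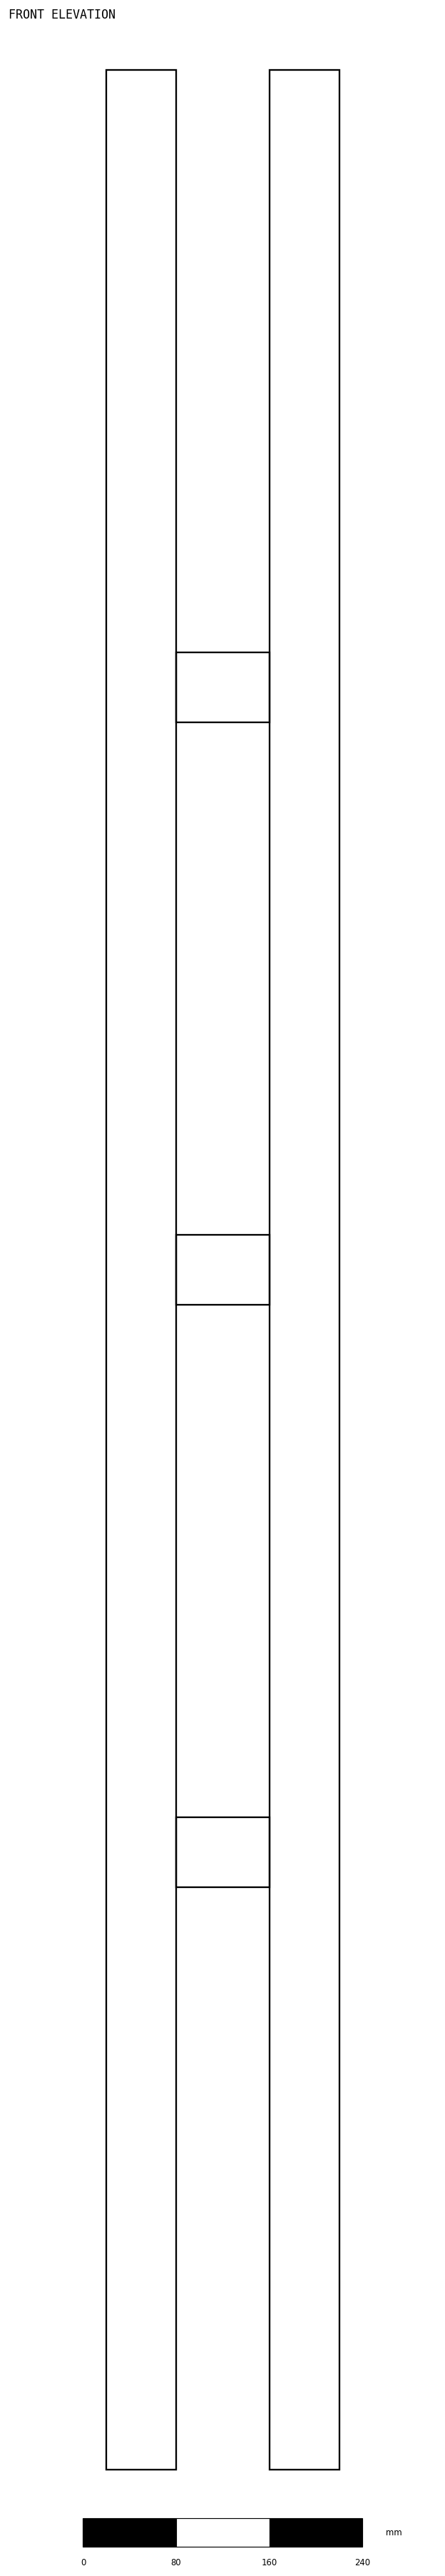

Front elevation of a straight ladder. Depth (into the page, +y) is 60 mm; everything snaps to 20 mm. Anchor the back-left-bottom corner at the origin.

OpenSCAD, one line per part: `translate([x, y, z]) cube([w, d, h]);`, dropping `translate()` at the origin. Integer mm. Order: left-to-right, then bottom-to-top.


cube([60, 60, 2060]);
translate([60, 0, 500]) cube([80, 60, 60]);
translate([60, 0, 1000]) cube([80, 60, 60]);
translate([60, 0, 1500]) cube([80, 60, 60]);
translate([140, 0, 0]) cube([60, 60, 2060]);


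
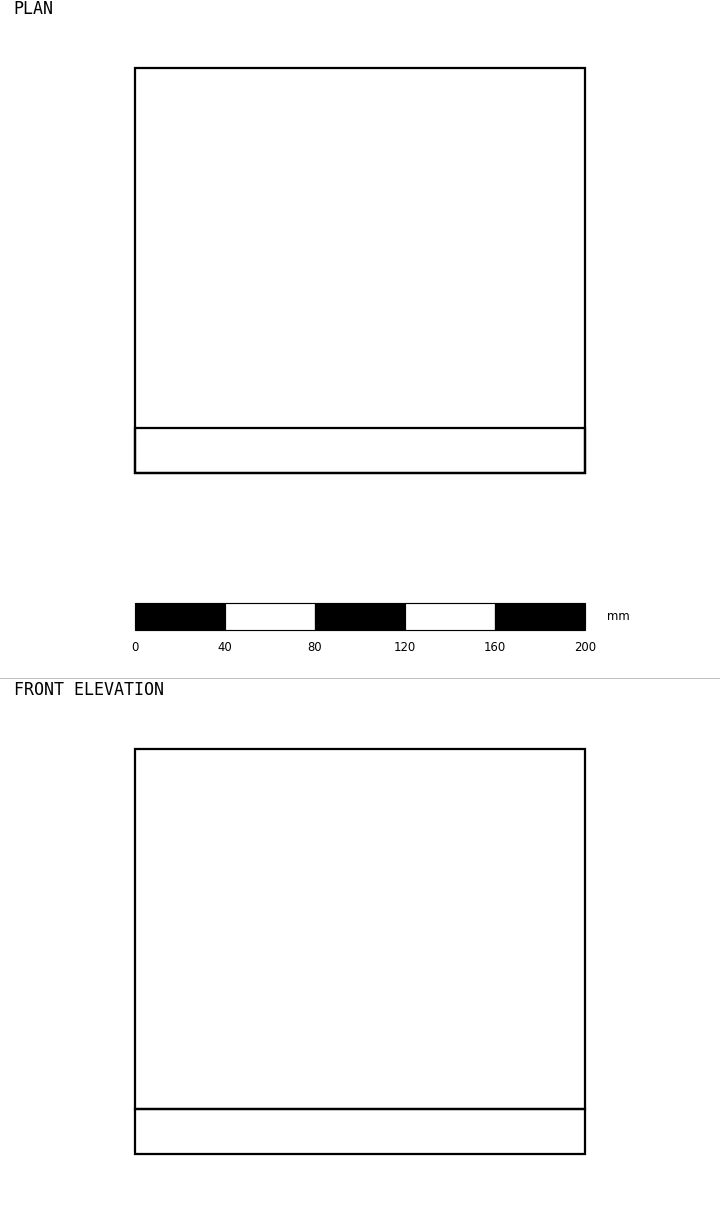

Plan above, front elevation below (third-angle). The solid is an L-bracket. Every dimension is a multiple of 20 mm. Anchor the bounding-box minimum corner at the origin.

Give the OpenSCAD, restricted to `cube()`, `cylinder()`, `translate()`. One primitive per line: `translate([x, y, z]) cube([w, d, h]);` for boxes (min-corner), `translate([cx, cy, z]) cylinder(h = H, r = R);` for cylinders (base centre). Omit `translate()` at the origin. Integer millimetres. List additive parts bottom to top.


cube([200, 180, 20]);
translate([0, 0, 20]) cube([200, 20, 160]);
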